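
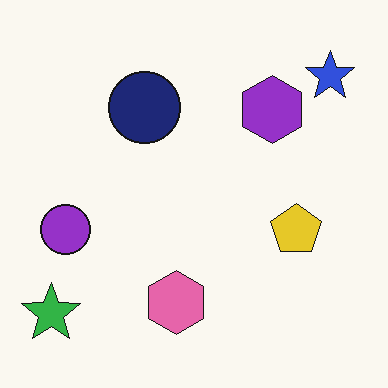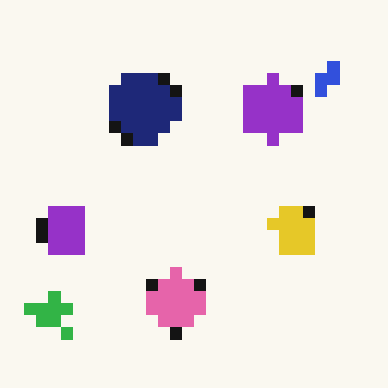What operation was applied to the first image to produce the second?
The image was coarsely pixelated.

Shapes are reduced to large square blocks; fine edges and outlines are lost — a downscale-then-upscale (mosaic) effect.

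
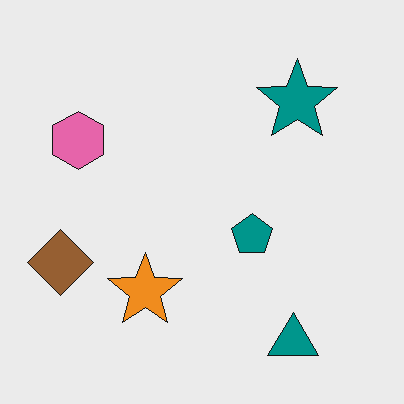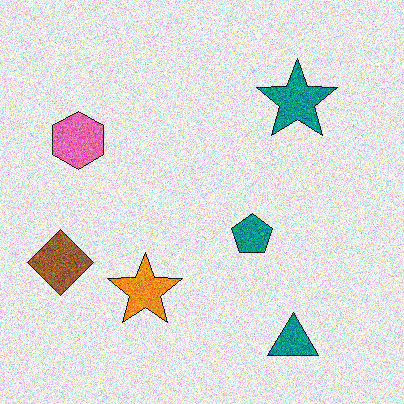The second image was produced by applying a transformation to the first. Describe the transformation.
This is the original image degraded with a thick layer of grain.

Random speckle covers the whole image, including the flat background.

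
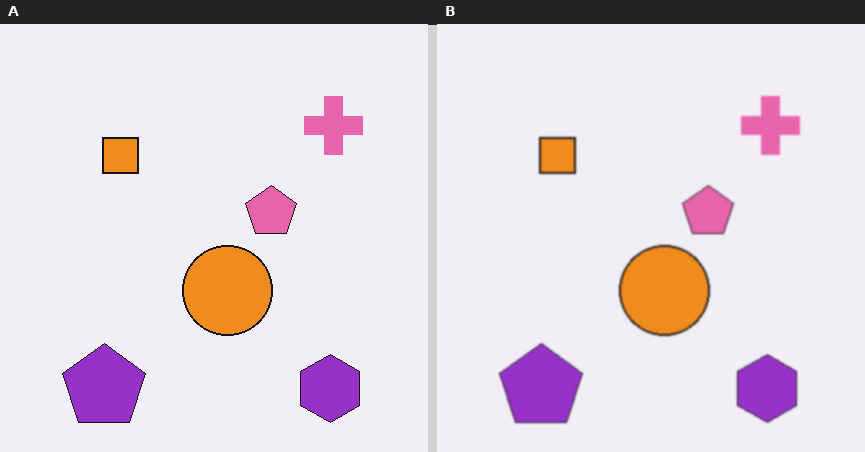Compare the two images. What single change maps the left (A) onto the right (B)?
This is the original image lightly blurred.

Shape edges and outlines are uniformly softened across the whole image.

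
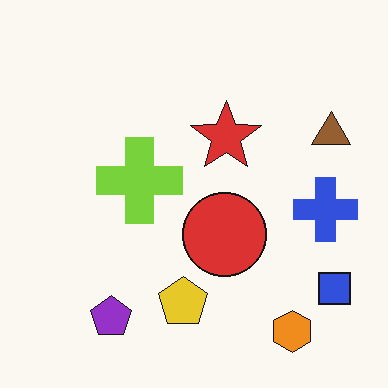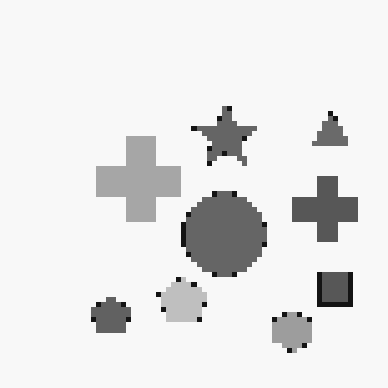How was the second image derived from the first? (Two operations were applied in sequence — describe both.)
The image was lightly pixelated (a mild mosaic effect), then converted to grayscale.

Shapes are reduced to large square blocks; fine edges and outlines are lost — a downscale-then-upscale (mosaic) effect. All color is removed — every shape is now a shade of grey.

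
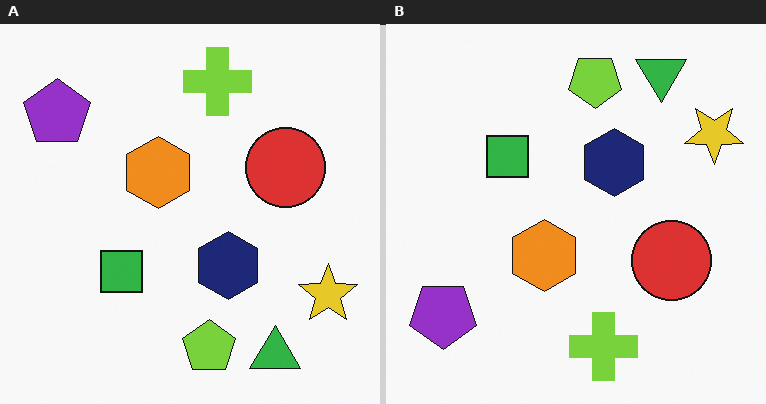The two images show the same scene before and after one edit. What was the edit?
It was flipped vertically (top ↔ bottom).

The green triangle is in the bottom-right of the left (A) image and the top-right of the right (B) — shapes on opposite sides of the horizontal midline have swapped in a mirror flip.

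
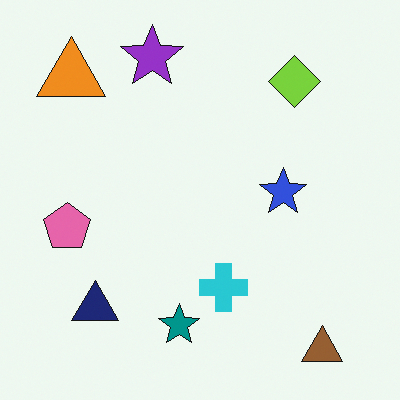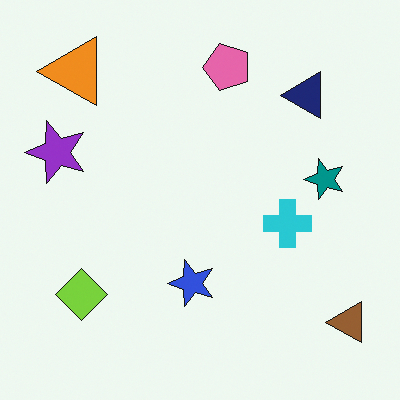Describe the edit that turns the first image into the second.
It was transposed (reflected across the top-left ↔ bottom-right diagonal).

Shapes have swapped their row and column positions — what was in the top-right is now in the bottom-left — a diagonal reflection.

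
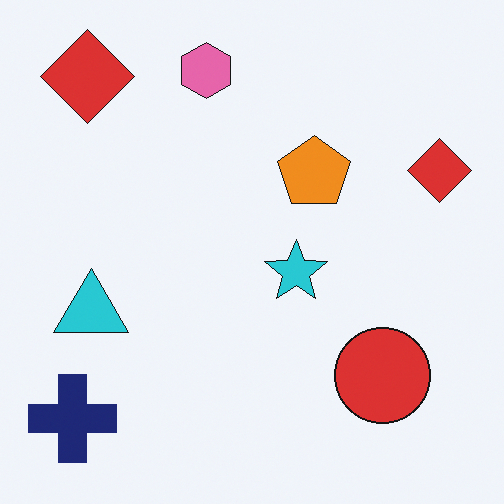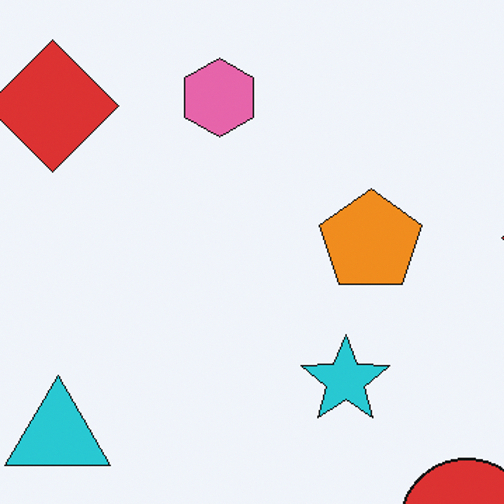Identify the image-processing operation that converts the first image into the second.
This is the original image cropped slightly and scaled back up.

The visible shapes are larger and the field of view is narrower; shapes near the original edges may be partly or wholly outside the frame — a crop-and-rescale.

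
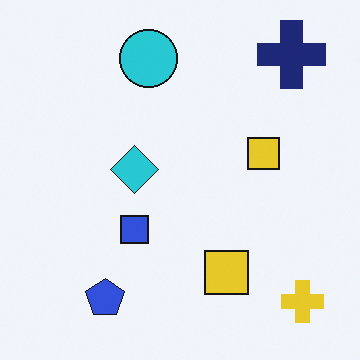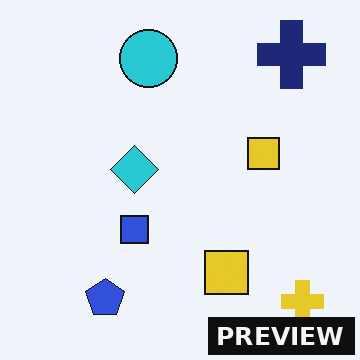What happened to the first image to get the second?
The second image is the first watermarked with the text "PREVIEW" in the lower-right corner.

A dark label reading "PREVIEW" appears in the lower-right corner.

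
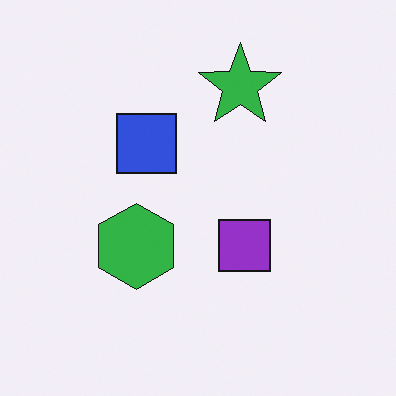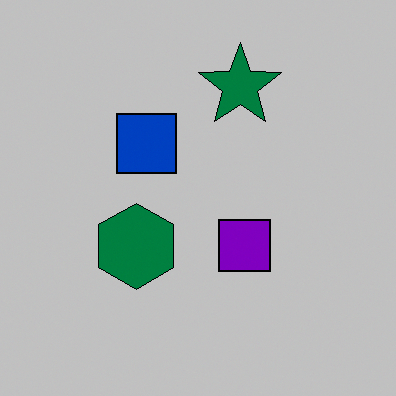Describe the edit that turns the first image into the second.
The second image is the first heavily posterized to just a handful of flat colors.

Each flat color has snapped to a coarser quantized level — most visibly, the near-white background has dropped to a flat grey.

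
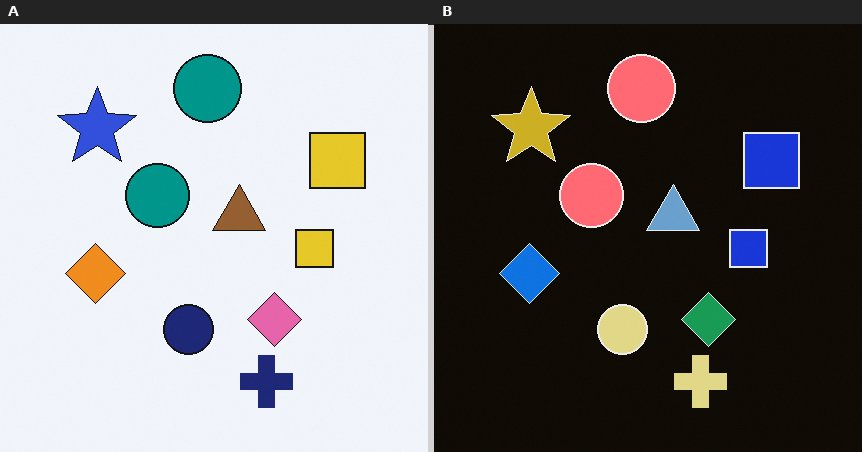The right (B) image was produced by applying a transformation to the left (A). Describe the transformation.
Color-inverted (negative).

The light background has become dark and every shape's color is its complement — a photographic negative.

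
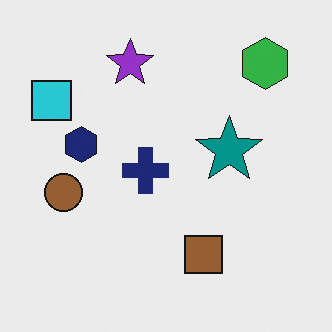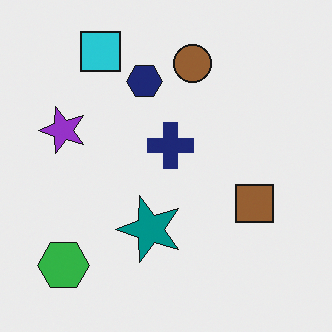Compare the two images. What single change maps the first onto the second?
Transposed (reflected across the top-left ↔ bottom-right diagonal).

Shapes have swapped their row and column positions — what was in the top-right is now in the bottom-left — a diagonal reflection.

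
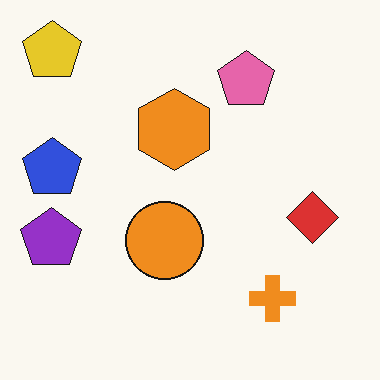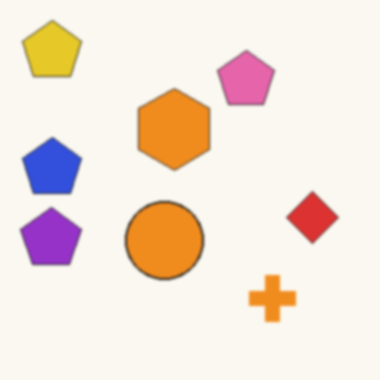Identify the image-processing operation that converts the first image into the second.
Lightly blurred.

Shape edges and outlines are uniformly softened across the whole image.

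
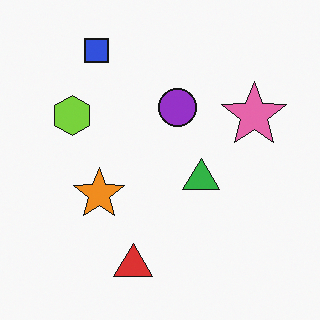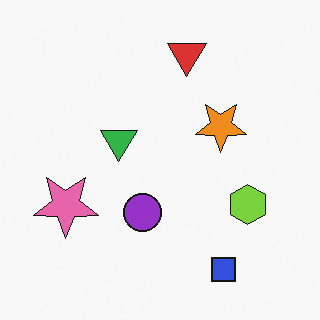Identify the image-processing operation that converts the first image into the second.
Rotated 180°.

The blue square sits in the top-left of the first image and the bottom-right of the second — consistent with a whole-image 180° rotation.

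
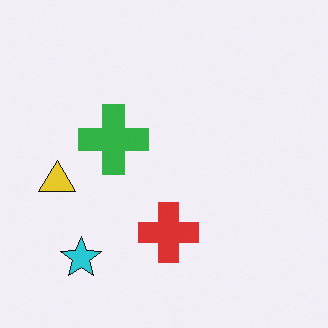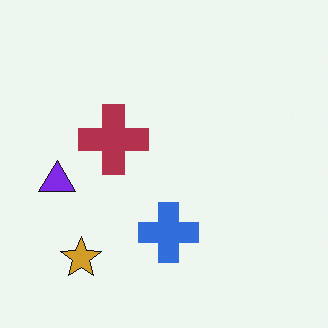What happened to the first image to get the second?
The second image is the first hue-shifted by a large amount.

Every shape's color has rotated by the same amount around the hue wheel — a uniform hue shift.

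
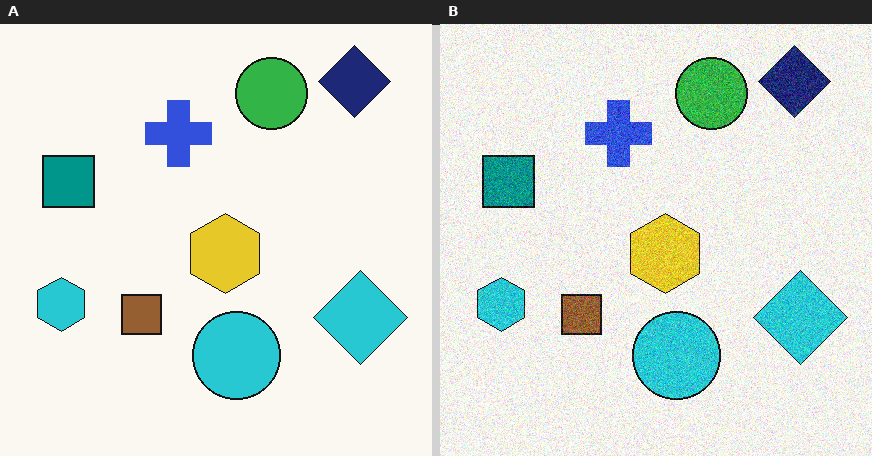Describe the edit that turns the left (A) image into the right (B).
The right (B) image is the left (A) degraded with visible gaussian noise.

Random speckle covers the whole image, including the flat background.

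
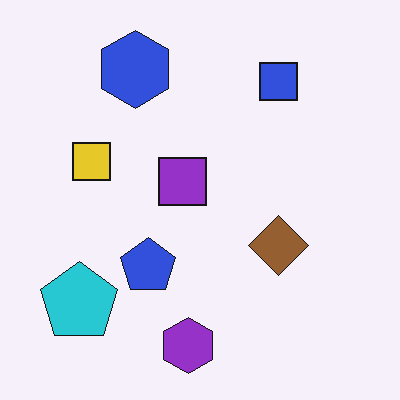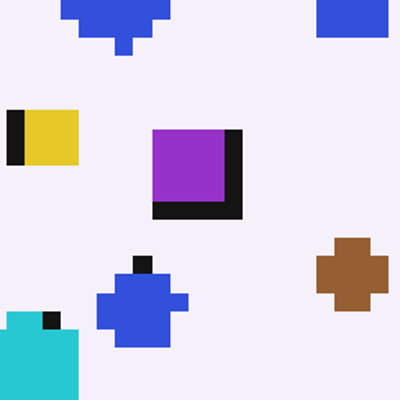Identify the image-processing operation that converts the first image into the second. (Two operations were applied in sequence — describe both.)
This is the original image coarsely pixelated, then cropped to a noticeably smaller region and rescaled.

Shapes are reduced to large square blocks; fine edges and outlines are lost — a downscale-then-upscale (mosaic) effect. The visible shapes are larger and the field of view is narrower; shapes near the original edges may be partly or wholly outside the frame — a crop-and-rescale.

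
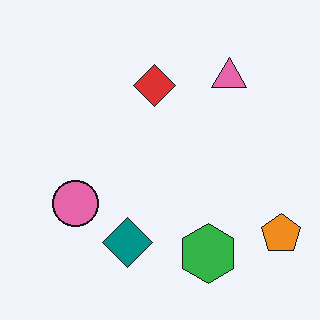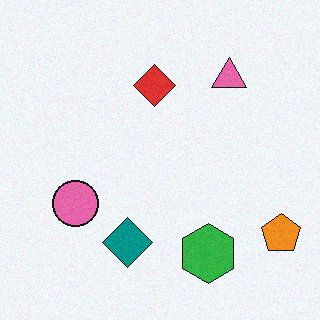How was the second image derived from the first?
It was degraded with a light layer of grain.

Random speckle covers the whole image, including the flat background.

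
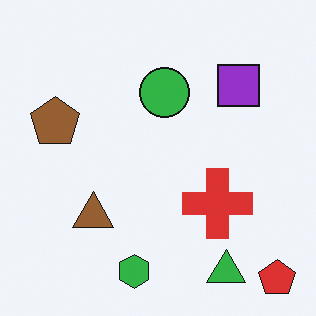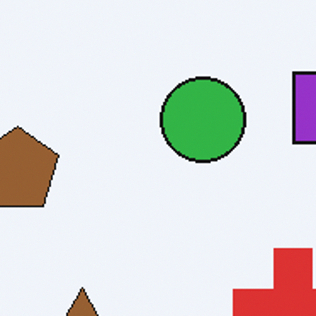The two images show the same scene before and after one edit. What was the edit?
This is the original image cropped tightly and scaled back up.

The visible shapes are larger and the field of view is narrower; shapes near the original edges may be partly or wholly outside the frame — a crop-and-rescale.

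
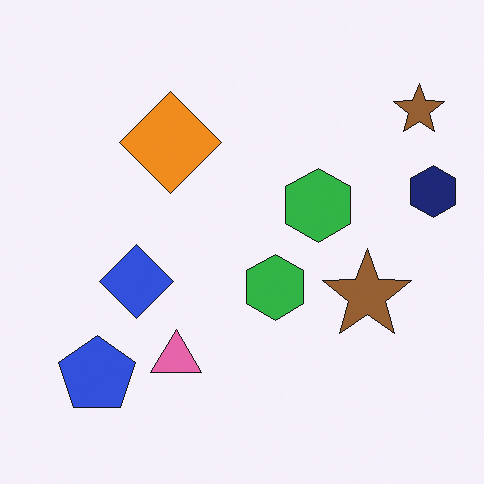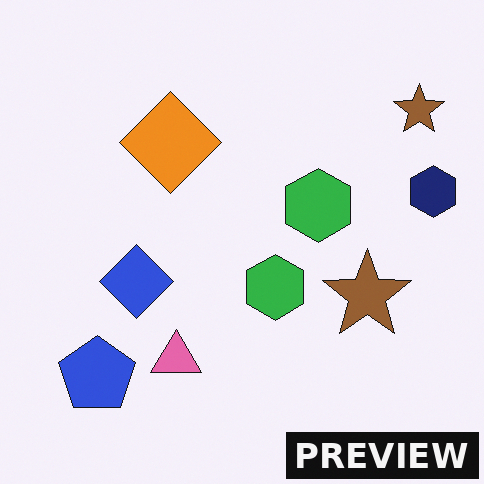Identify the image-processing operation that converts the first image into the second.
This is the original image watermarked with the text "PREVIEW" in the lower-right corner.

A dark label reading "PREVIEW" appears in the lower-right corner.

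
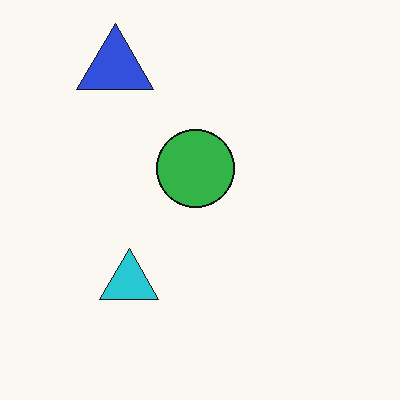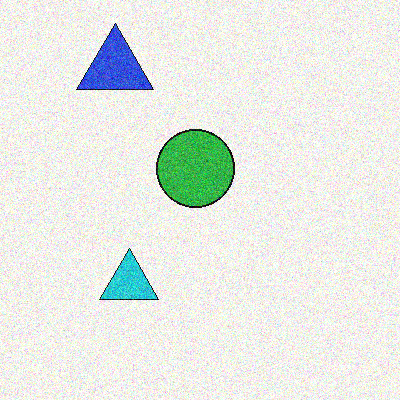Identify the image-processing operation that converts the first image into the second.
The image was degraded with moderate additive noise.

Random speckle covers the whole image, including the flat background.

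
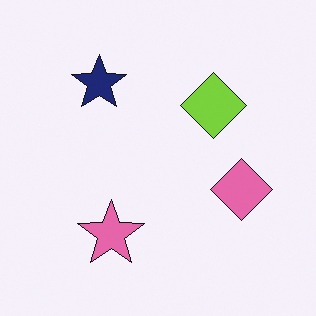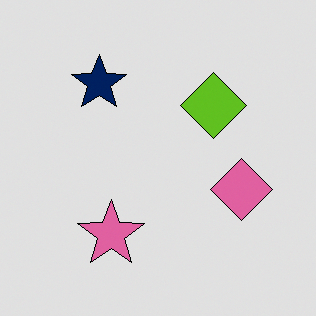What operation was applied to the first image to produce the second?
The second image is the first moderately posterized.

Each flat color has snapped to a coarser quantized level — most visibly, the near-white background has dropped to a flat grey.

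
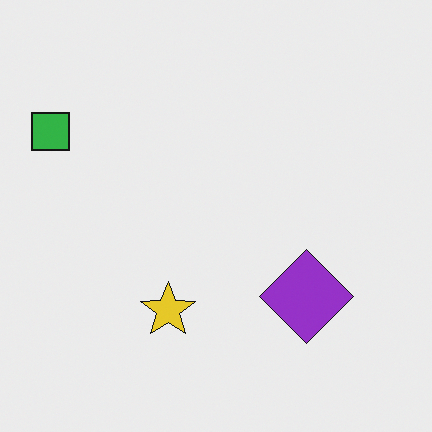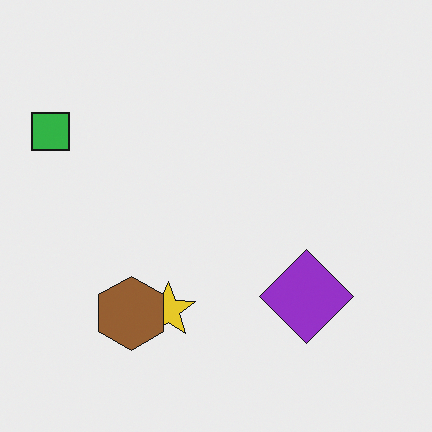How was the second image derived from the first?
Overlaid with an additional brown hexagon.

A brown hexagon appears in the second image that is absent from the first.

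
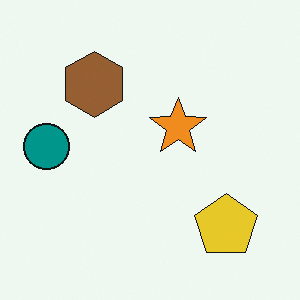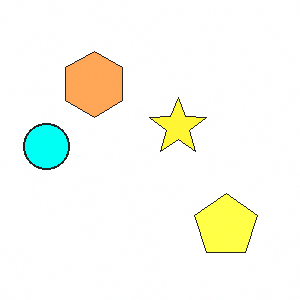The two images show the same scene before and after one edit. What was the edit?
The transformation is: substantially brightened.

Every pixel — background and shapes alike — is uniformly brightened.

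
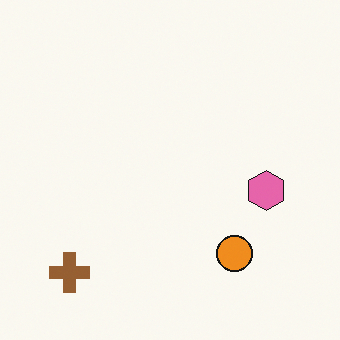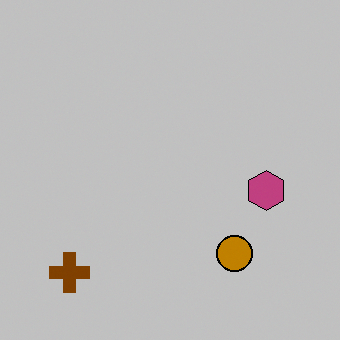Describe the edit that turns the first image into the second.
The transformation is: heavily posterized to just a handful of flat colors.

Each flat color has snapped to a coarser quantized level — most visibly, the near-white background has dropped to a flat grey.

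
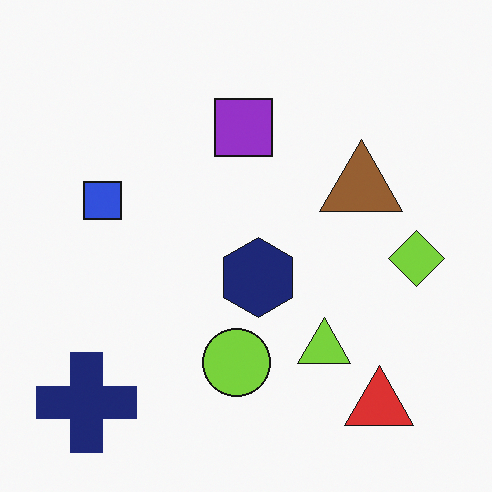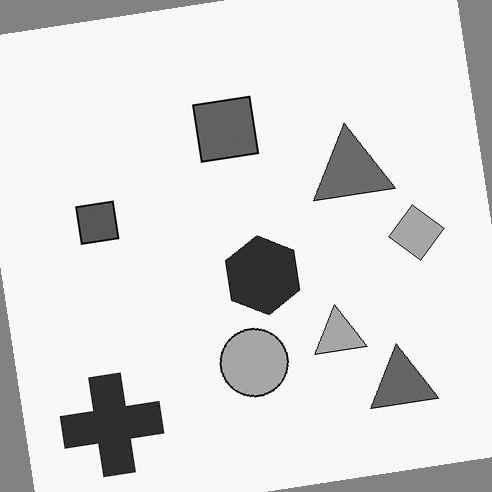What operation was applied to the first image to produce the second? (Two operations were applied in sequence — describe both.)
Rotated counter-clockwise by a slight angle, then converted to grayscale.

Every shape is tilted by the same angle and the image corners show triangular fill wedges — a whole-image rotation by a non-right angle. All color is removed — every shape is now a shade of grey.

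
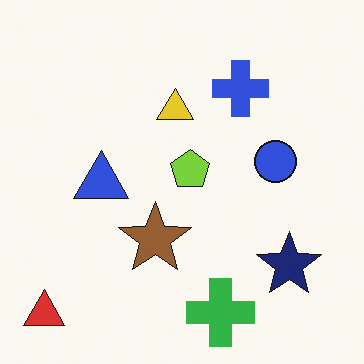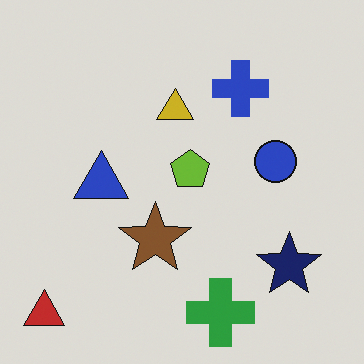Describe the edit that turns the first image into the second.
This is the original image darkened a little.

Every pixel — background and shapes alike — is uniformly darkened.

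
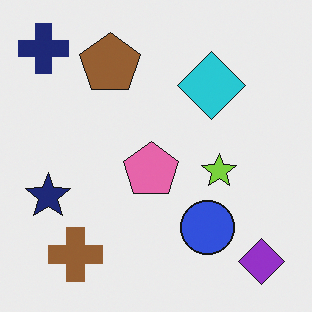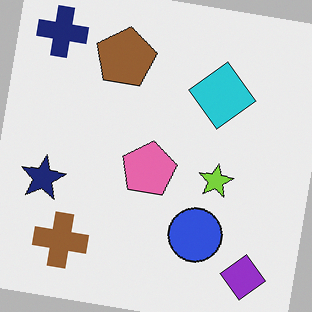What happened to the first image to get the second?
The image was rotated clockwise by a few degrees.

Every shape is tilted by the same angle and the image corners show triangular fill wedges — a whole-image rotation by a non-right angle.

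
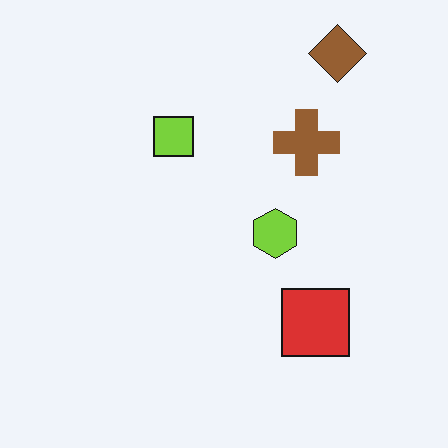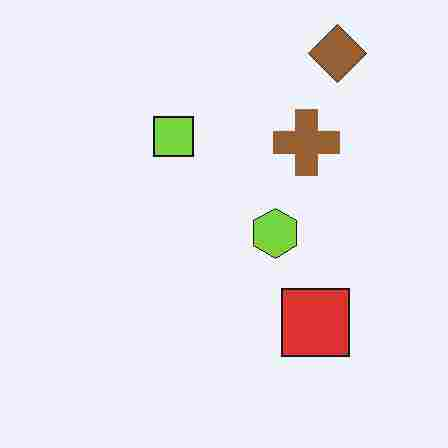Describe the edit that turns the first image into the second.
It was degraded with heavy JPEG compression.

Blocky 8×8 compression artifacts appear around shape edges and the flat background shows ringing — characteristic JPEG degradation.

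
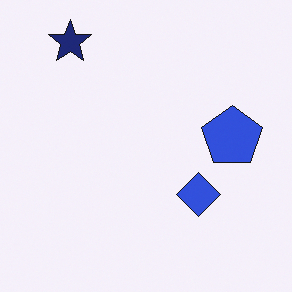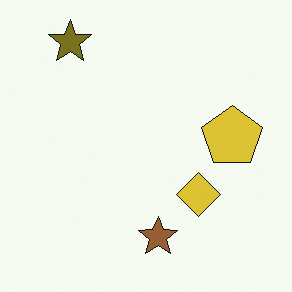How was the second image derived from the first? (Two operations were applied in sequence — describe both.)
It was hue-shifted through roughly half the color wheel, then overlaid with an additional brown star.

Every shape's color has rotated by the same amount around the hue wheel — a uniform hue shift. A brown star appears in the second image that is absent from the first.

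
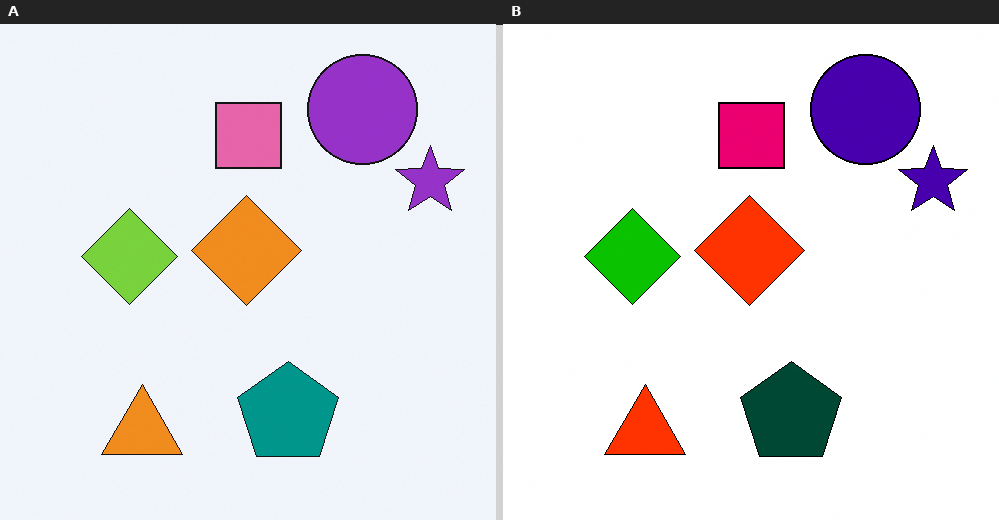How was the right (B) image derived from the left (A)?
It was given much higher contrast.

Tones are pushed away from mid-grey across the whole image — a global contrast change.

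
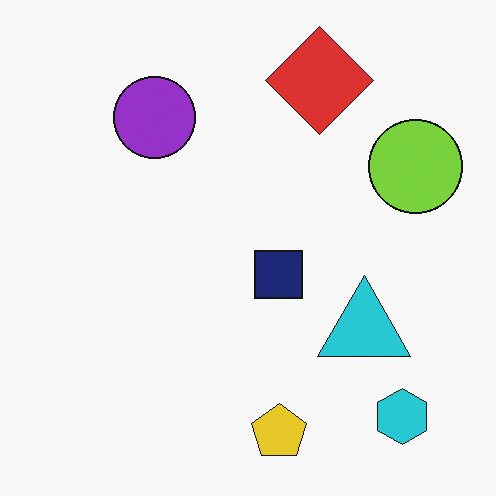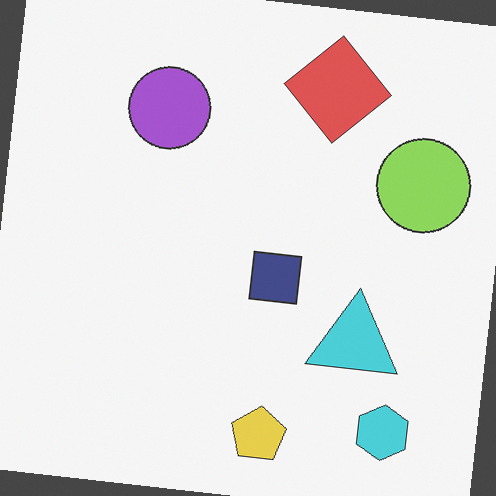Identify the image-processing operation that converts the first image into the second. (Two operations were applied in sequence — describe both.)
Given slightly reduced contrast, then rotated clockwise by a small amount.

Tones are pushed toward mid-grey across the whole image — a global contrast change. Every shape is tilted by the same angle and the image corners show triangular fill wedges — a whole-image rotation by a non-right angle.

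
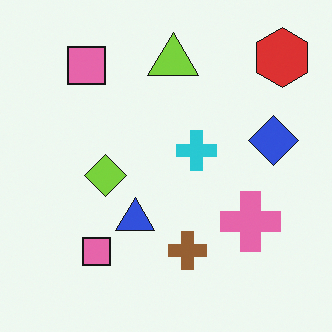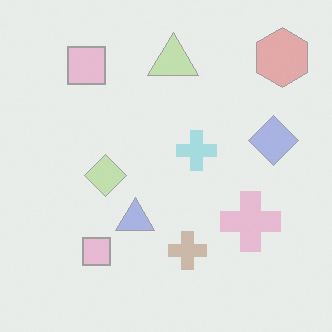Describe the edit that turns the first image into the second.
The transformation is: washed out (contrast reduced).

Tones are pushed toward mid-grey across the whole image — a global contrast change.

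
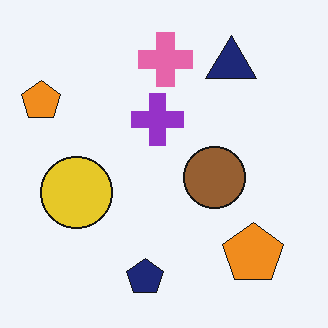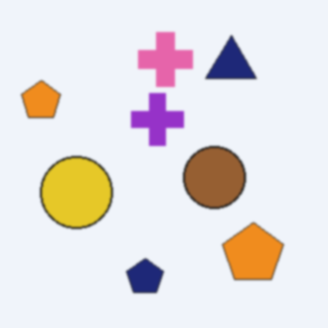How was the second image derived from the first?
The transformation is: slightly softened.

Shape edges and outlines are uniformly softened across the whole image.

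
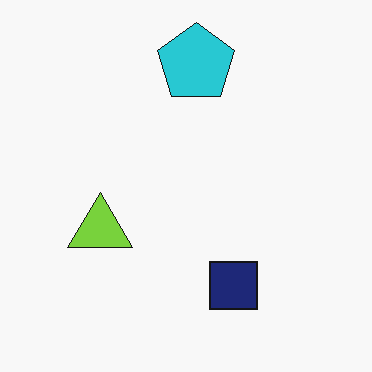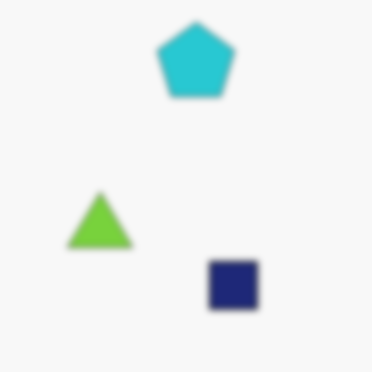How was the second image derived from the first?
The image was noticeably gaussian-blurred.

Shape edges and outlines are uniformly softened across the whole image.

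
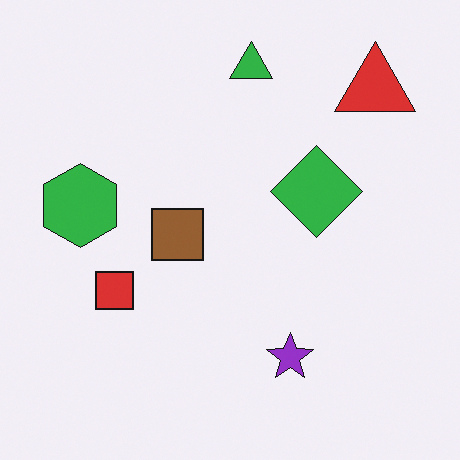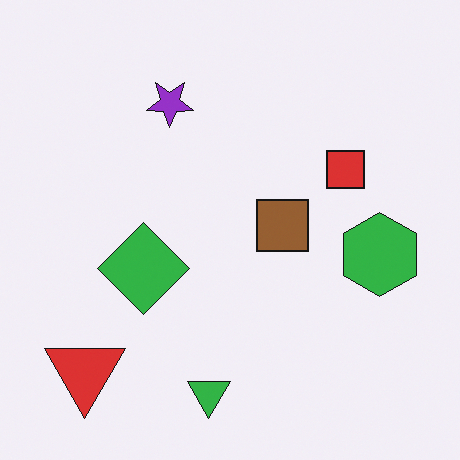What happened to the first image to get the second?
The second image is the first rotated 180°.

The red triangle sits in the top-right of the first image and the bottom-left of the second — consistent with a whole-image 180° rotation.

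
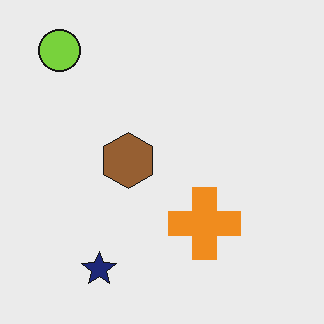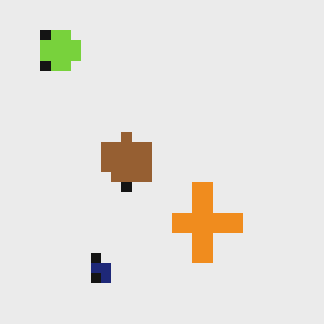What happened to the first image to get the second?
The image was heavily pixelated into large blocks.

Shapes are reduced to large square blocks; fine edges and outlines are lost — a downscale-then-upscale (mosaic) effect.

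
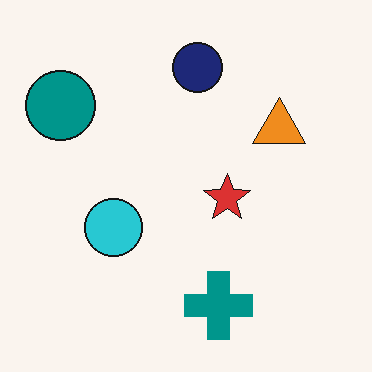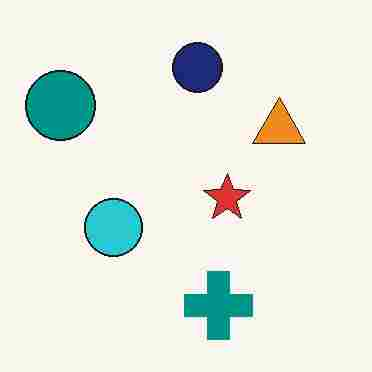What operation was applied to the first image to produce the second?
The transformation is: heavily JPEG-compressed with obvious blocking artifacts.

Blocky 8×8 compression artifacts appear around shape edges and the flat background shows ringing — characteristic JPEG degradation.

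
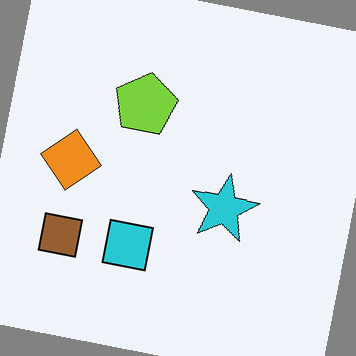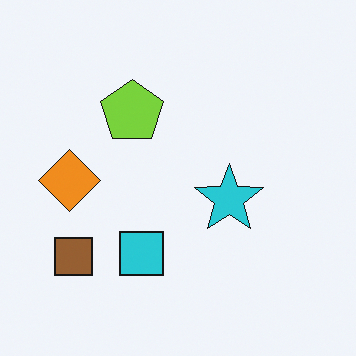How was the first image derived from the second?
The first image is the second rotated clockwise by a small amount.

Every shape is tilted by the same angle and the image corners show triangular fill wedges — a whole-image rotation by a non-right angle.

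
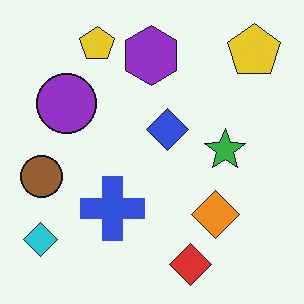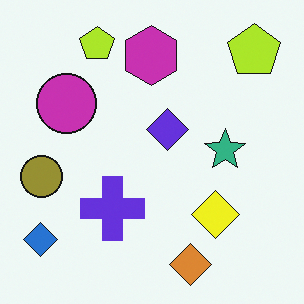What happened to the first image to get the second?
The transformation is: hue-shifted by a small amount.

Every shape's color has rotated by the same amount around the hue wheel — a uniform hue shift.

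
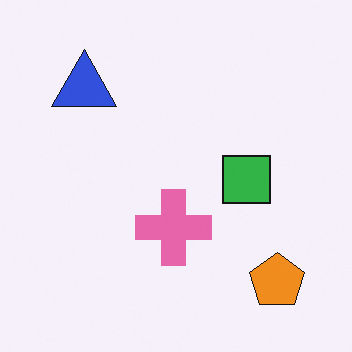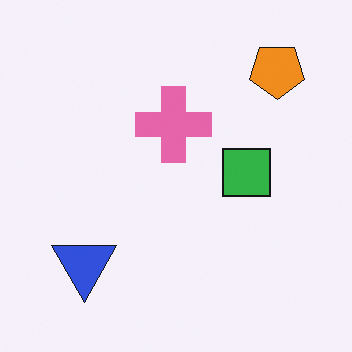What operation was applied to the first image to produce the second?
Flipped vertically (top ↔ bottom).

The orange pentagon is in the bottom-right of the first image and the top-right of the second — shapes on opposite sides of the horizontal midline have swapped in a mirror flip.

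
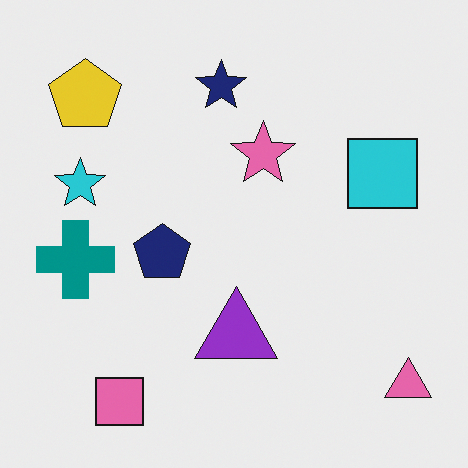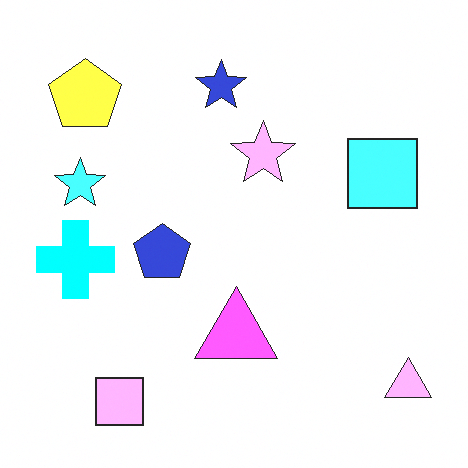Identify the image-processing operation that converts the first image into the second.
Noticeably brightened.

Every pixel — background and shapes alike — is uniformly brightened.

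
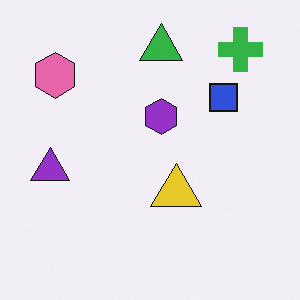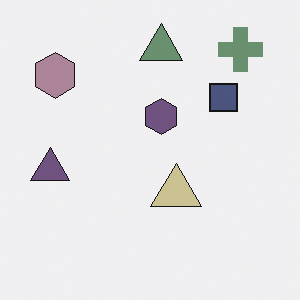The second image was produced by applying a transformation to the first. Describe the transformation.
It was heavily desaturated.

All colors are more muted and greyish — a global saturation change.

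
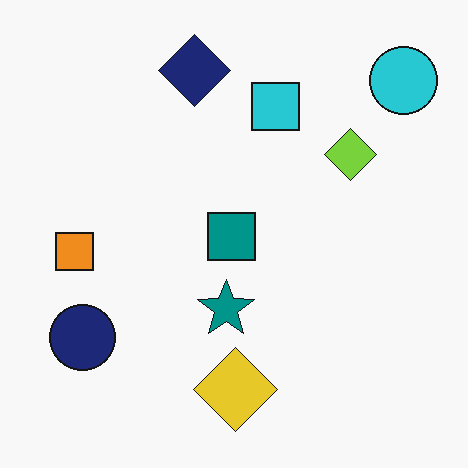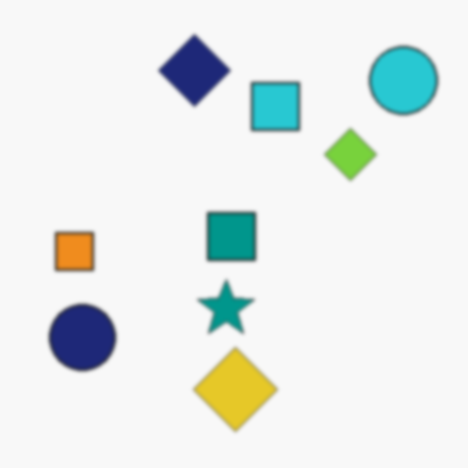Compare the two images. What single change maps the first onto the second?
This is the original image given a subtle gaussian blur.

Shape edges and outlines are uniformly softened across the whole image.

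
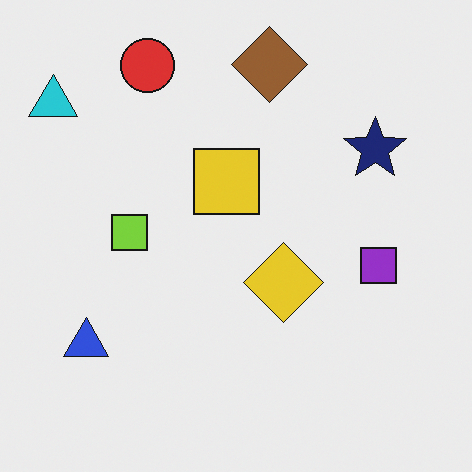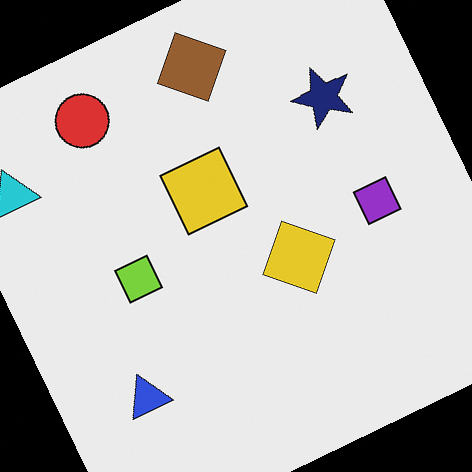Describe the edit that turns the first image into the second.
It was rotated counter-clockwise by a clearly visible amount.

Every shape is tilted by the same angle and the image corners show triangular fill wedges — a whole-image rotation by a non-right angle.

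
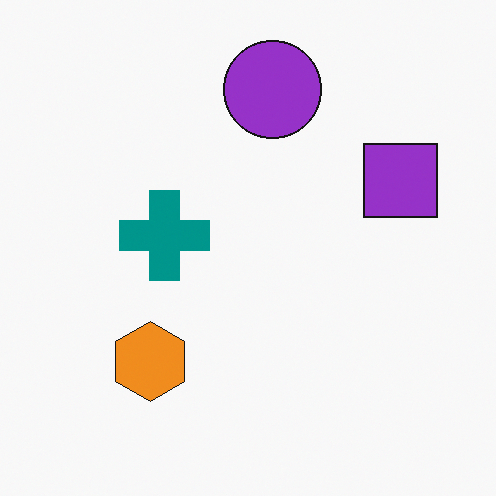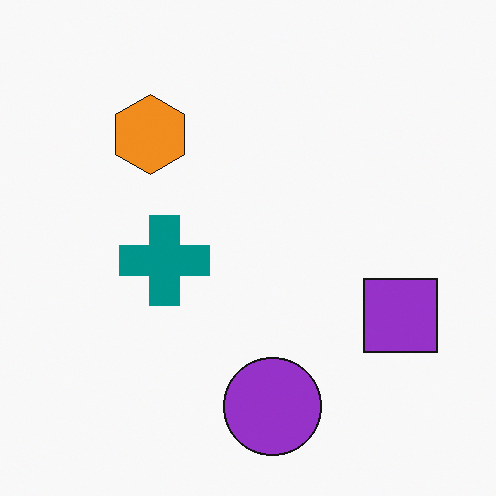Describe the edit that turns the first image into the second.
It was flipped vertically (top ↔ bottom).

The purple circle is in the top of the first image and the bottom of the second — shapes on opposite sides of the horizontal midline have swapped in a mirror flip.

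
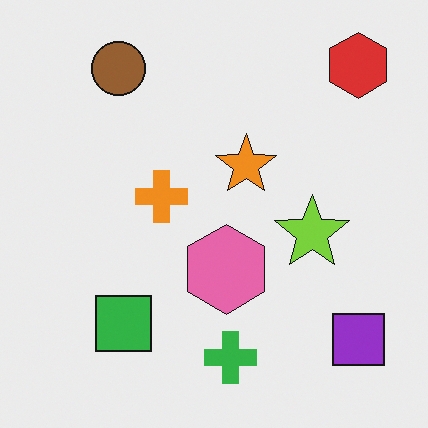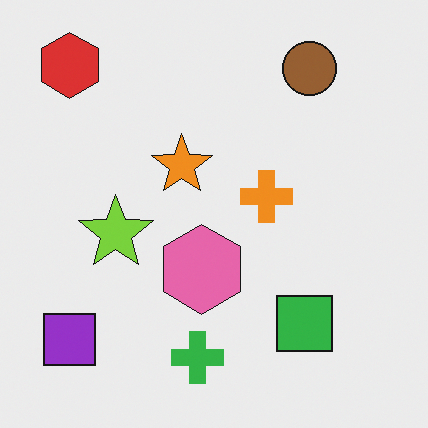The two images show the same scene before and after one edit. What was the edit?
It was flipped horizontally (left ↔ right).

The red hexagon is in the top-right of the first image and the top-left of the second — shapes on opposite sides of the vertical midline have swapped in a mirror flip.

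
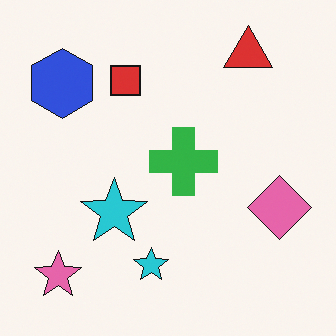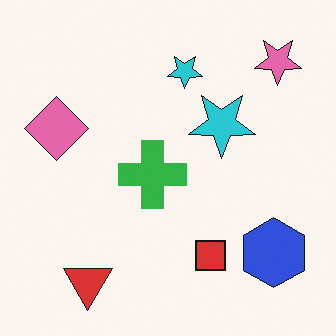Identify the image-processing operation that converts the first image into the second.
It was rotated 180°.

The pink star sits in the bottom-left of the first image and the top-right of the second — consistent with a whole-image 180° rotation.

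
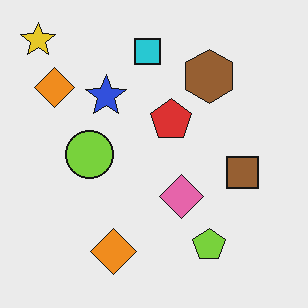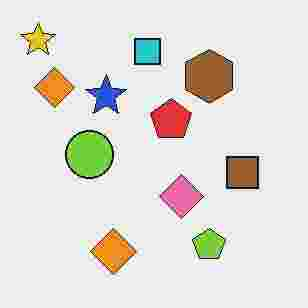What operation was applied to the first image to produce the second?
This is the original image heavily JPEG-compressed with obvious blocking artifacts.

Blocky 8×8 compression artifacts appear around shape edges and the flat background shows ringing — characteristic JPEG degradation.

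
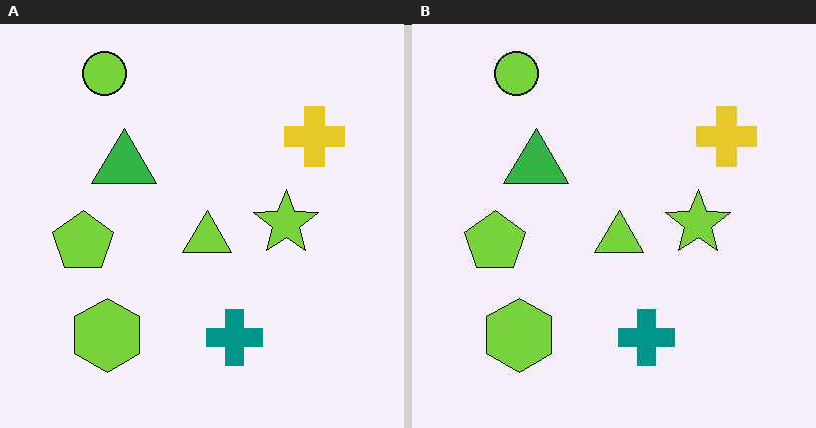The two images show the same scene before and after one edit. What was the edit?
This is the original image JPEG-compressed with visible artifacts.

Blocky 8×8 compression artifacts appear around shape edges and the flat background shows ringing — characteristic JPEG degradation.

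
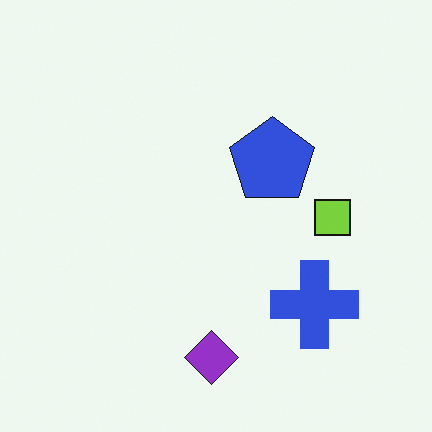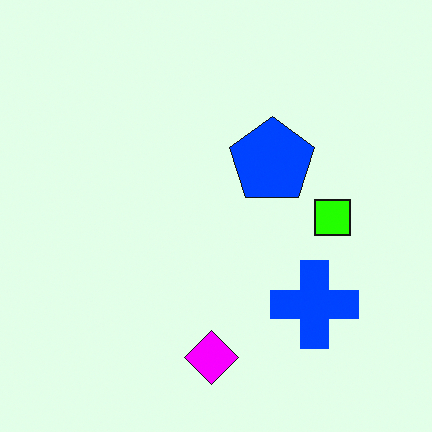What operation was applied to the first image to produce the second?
The transformation is: made much more vivid (saturation change).

All colors are more vivid — a global saturation change.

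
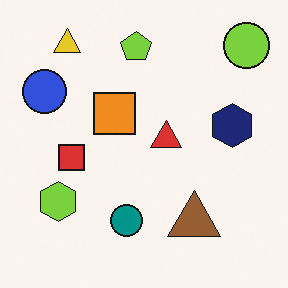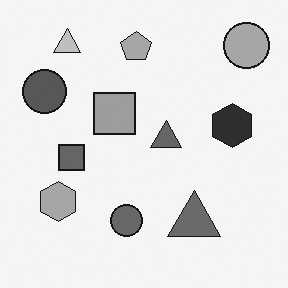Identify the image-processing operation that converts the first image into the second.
It was converted to grayscale.

All color is removed — every shape is now a shade of grey.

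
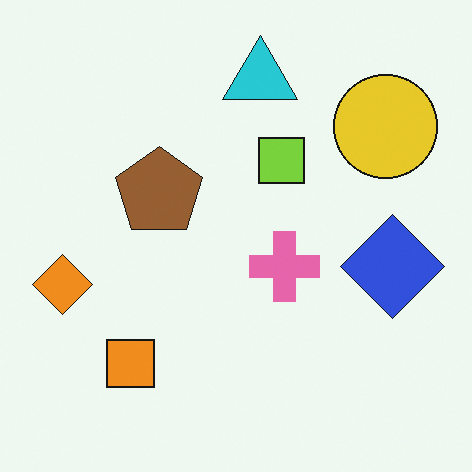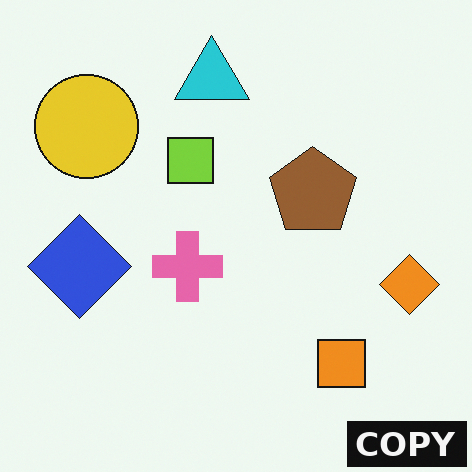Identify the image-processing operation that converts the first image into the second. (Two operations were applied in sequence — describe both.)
It was flipped horizontally (left ↔ right), then watermarked with the text "COPY" in the lower-right corner.

The orange diamond is in the left of the first image and the right of the second — shapes on opposite sides of the vertical midline have swapped in a mirror flip. A dark label reading "COPY" appears in the lower-right corner.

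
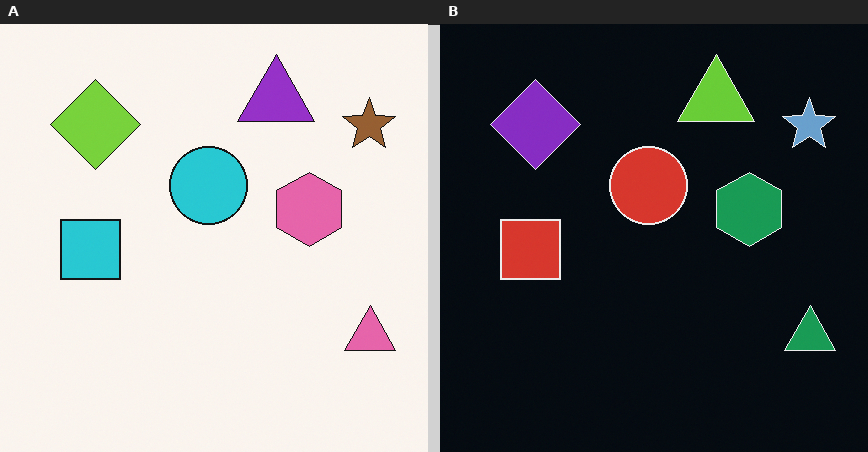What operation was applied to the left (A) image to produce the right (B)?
The image was color-inverted (negative).

The light background has become dark and every shape's color is its complement — a photographic negative.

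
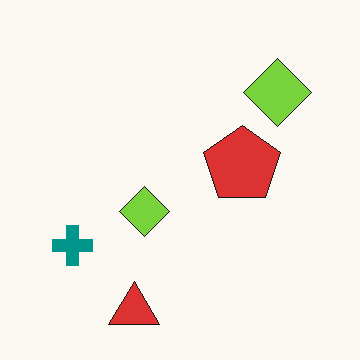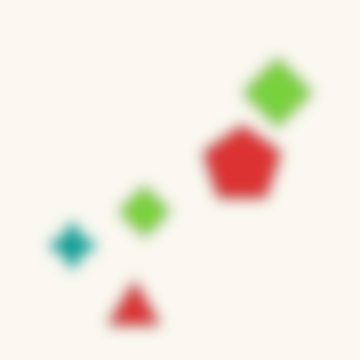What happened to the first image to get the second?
The transformation is: strongly gaussian-blurred.

Shape edges and outlines are uniformly softened across the whole image.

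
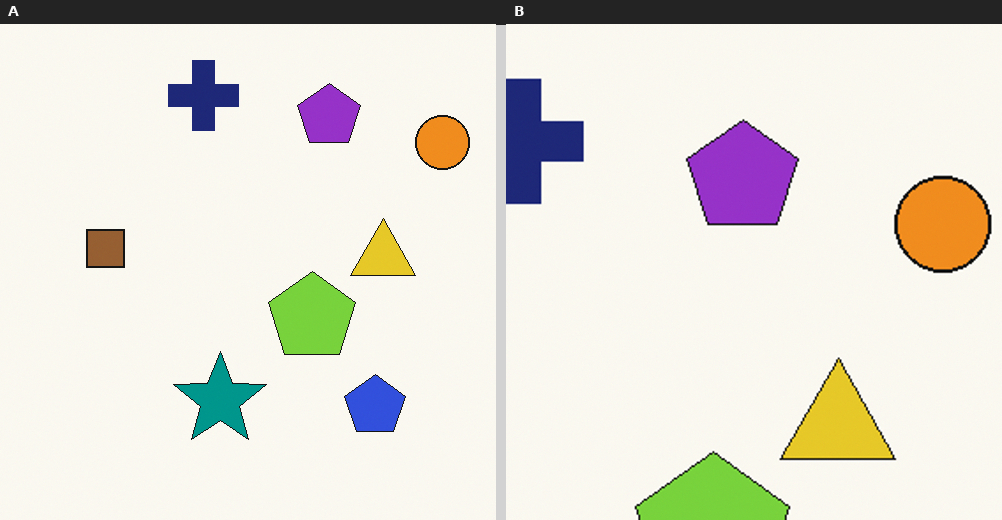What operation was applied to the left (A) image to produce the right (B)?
Cropped tightly and scaled back up.

The visible shapes are larger and the field of view is narrower; shapes near the original edges may be partly or wholly outside the frame — a crop-and-rescale.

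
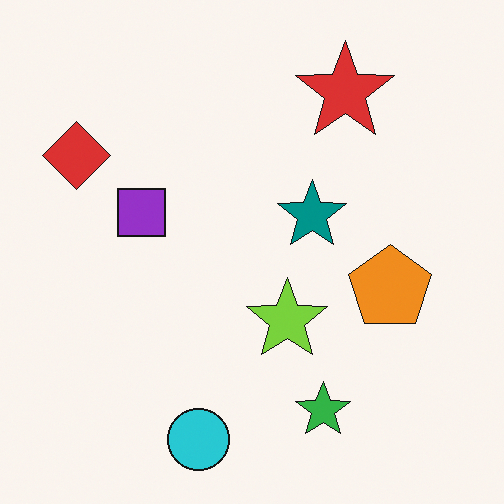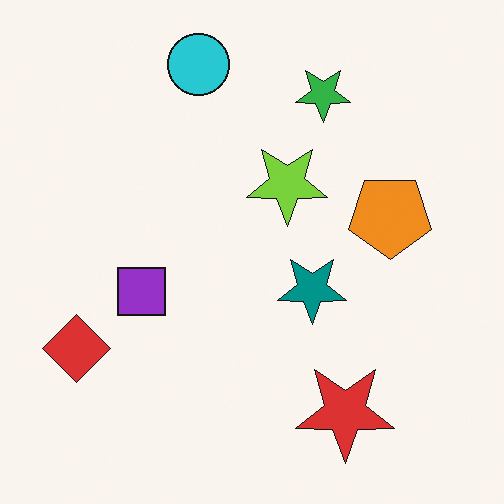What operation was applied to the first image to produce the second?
The image was flipped vertically (top ↔ bottom).

The cyan circle is in the bottom of the first image and the top of the second — shapes on opposite sides of the horizontal midline have swapped in a mirror flip.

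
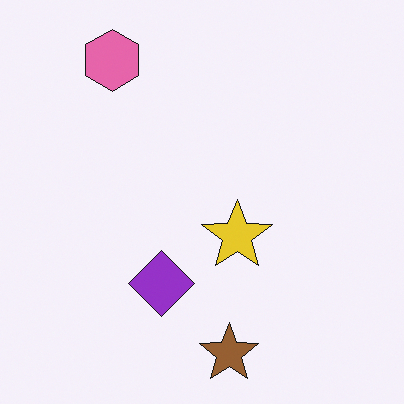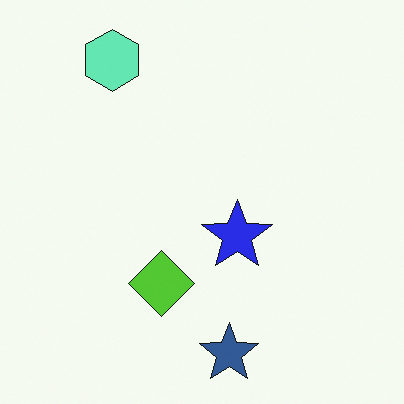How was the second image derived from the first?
The second image is the first hue-shifted through roughly half the color wheel.

Every shape's color has rotated by the same amount around the hue wheel — a uniform hue shift.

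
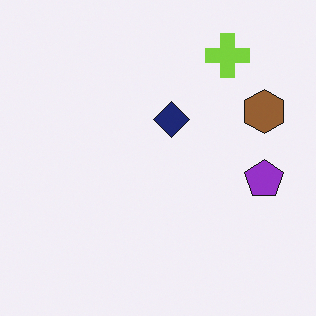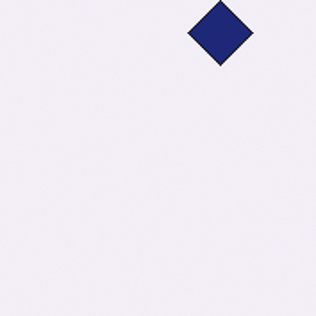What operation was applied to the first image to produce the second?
The transformation is: cropped tightly and scaled back up.

The visible shapes are larger and the field of view is narrower; shapes near the original edges may be partly or wholly outside the frame — a crop-and-rescale.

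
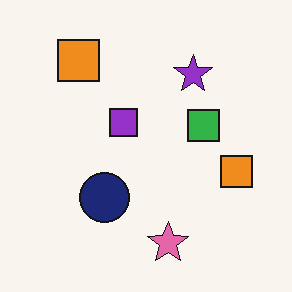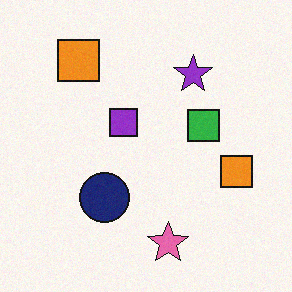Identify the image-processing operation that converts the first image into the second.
Degraded with a light layer of grain.

Random speckle covers the whole image, including the flat background.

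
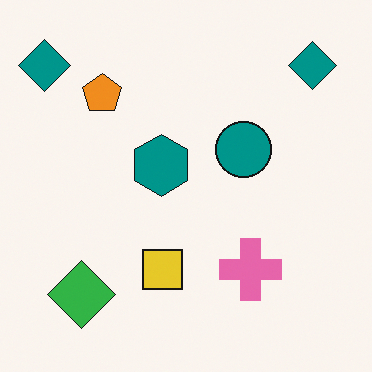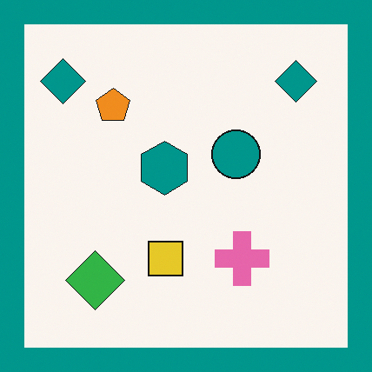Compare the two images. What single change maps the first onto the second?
The transformation is: framed with a teal border.

A solid teal frame runs around the edge of the second image, with the content slightly shrunk inside it.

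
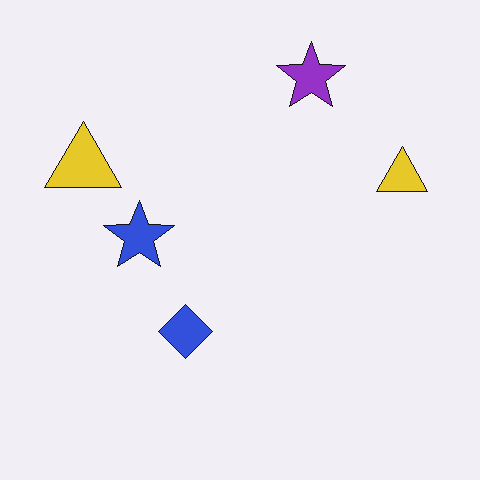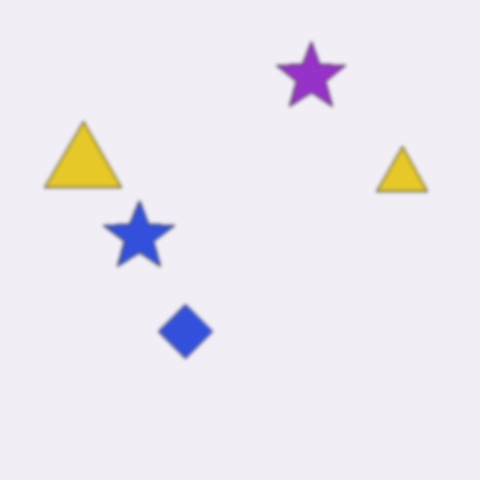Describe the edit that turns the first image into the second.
Slightly softened.

Shape edges and outlines are uniformly softened across the whole image.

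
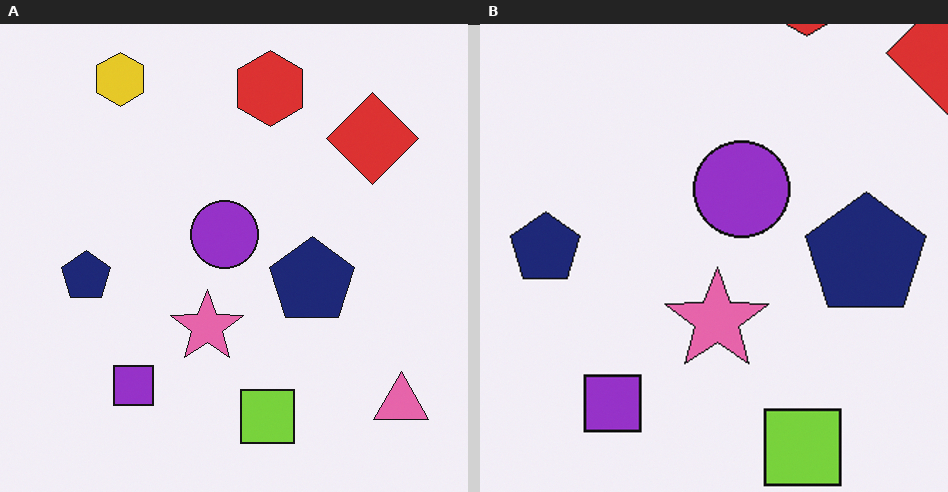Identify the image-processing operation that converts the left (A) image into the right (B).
The right (B) image is the left (A) cropped to a modestly smaller region and rescaled.

The visible shapes are larger and the field of view is narrower; shapes near the original edges may be partly or wholly outside the frame — a crop-and-rescale.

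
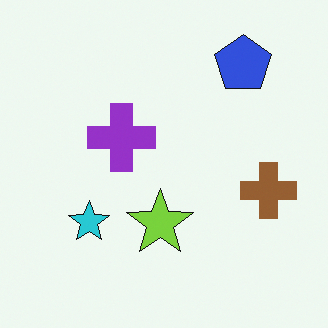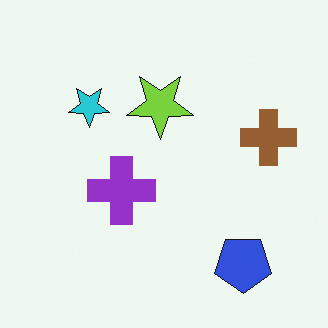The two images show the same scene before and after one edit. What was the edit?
The image was flipped vertically (top ↔ bottom).

The blue pentagon is in the top-right of the first image and the bottom-right of the second — shapes on opposite sides of the horizontal midline have swapped in a mirror flip.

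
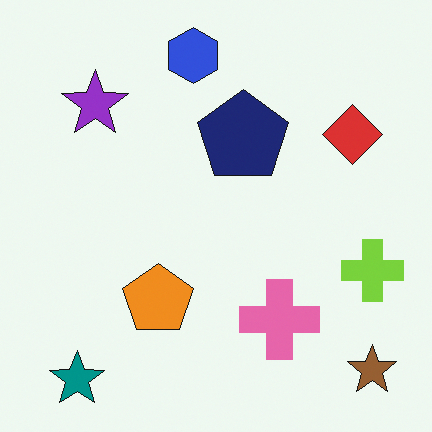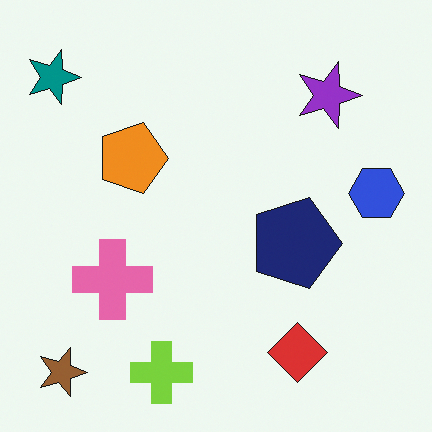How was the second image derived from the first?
The image was rotated 90° clockwise.

The brown star sits in the bottom-right of the first image and the bottom-left of the second — consistent with a whole-image 90° clockwise rotation.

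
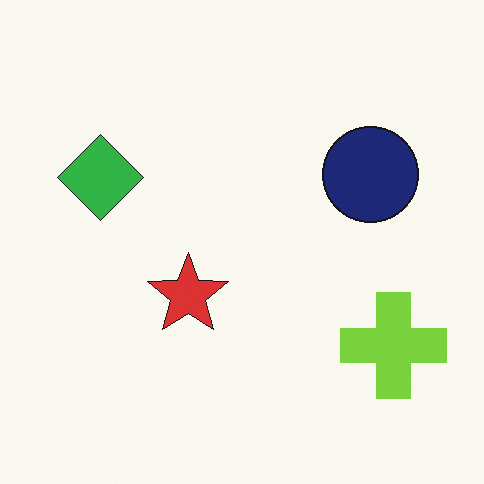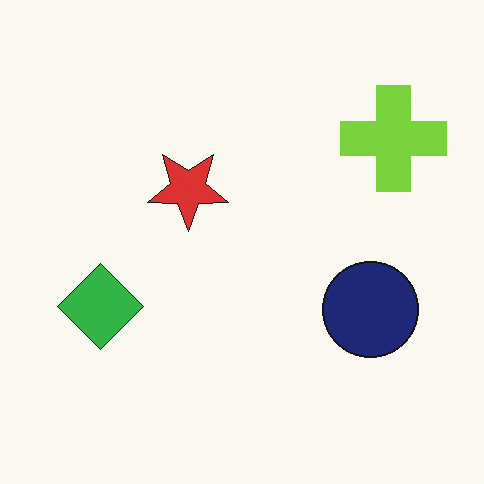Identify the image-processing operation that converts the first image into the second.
It was flipped vertically (top ↔ bottom).

The lime cross is in the bottom-right of the first image and the top-right of the second — shapes on opposite sides of the horizontal midline have swapped in a mirror flip.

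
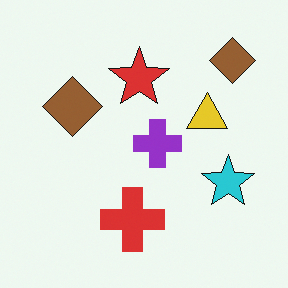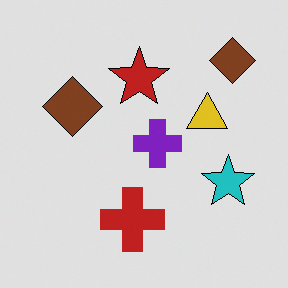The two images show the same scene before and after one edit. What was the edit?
Moderately posterized.

Each flat color has snapped to a coarser quantized level — most visibly, the near-white background has dropped to a flat grey.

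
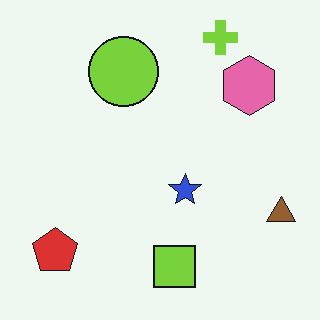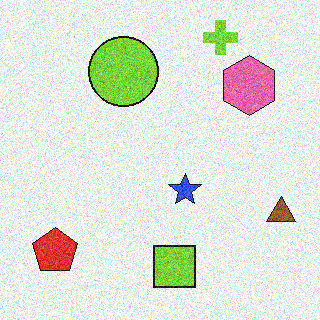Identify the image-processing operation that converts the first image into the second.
This is the original image degraded with a thick layer of grain.

Random speckle covers the whole image, including the flat background.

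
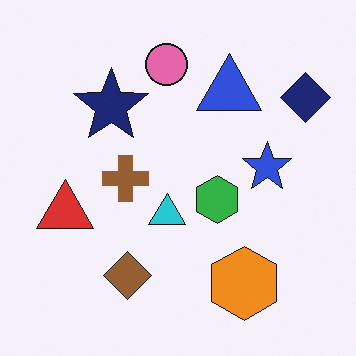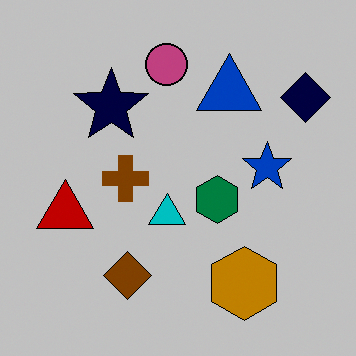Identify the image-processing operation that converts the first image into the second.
Heavily posterized to just a handful of flat colors.

Each flat color has snapped to a coarser quantized level — most visibly, the near-white background has dropped to a flat grey.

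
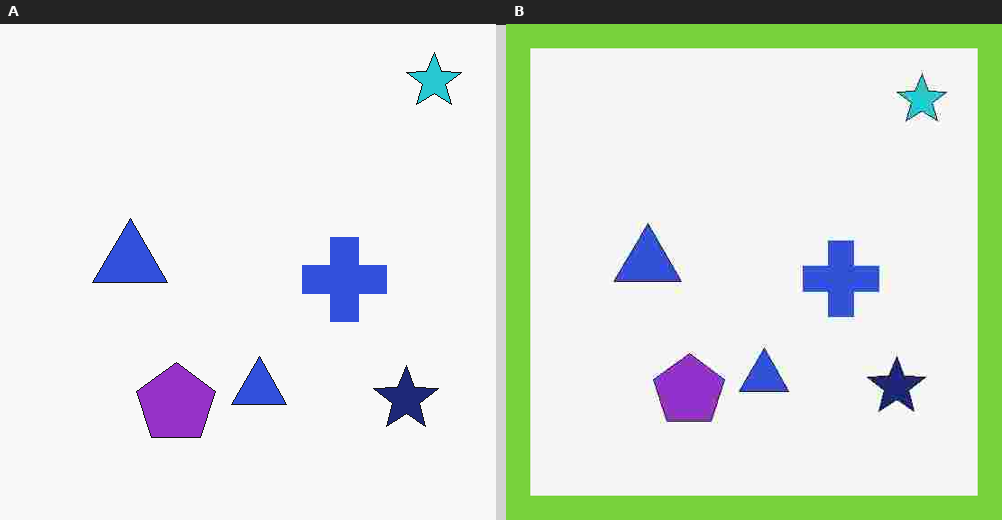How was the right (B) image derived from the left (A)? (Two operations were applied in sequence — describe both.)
It was heavily JPEG-compressed with obvious blocking artifacts, then framed with a lime border.

Blocky 8×8 compression artifacts appear around shape edges and the flat background shows ringing — characteristic JPEG degradation. A solid lime frame runs around the edge of the right (B) image, with the content slightly shrunk inside it.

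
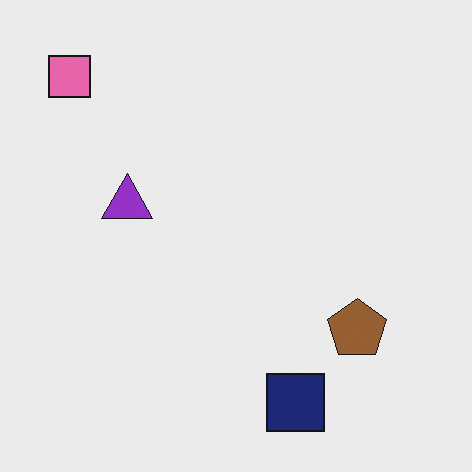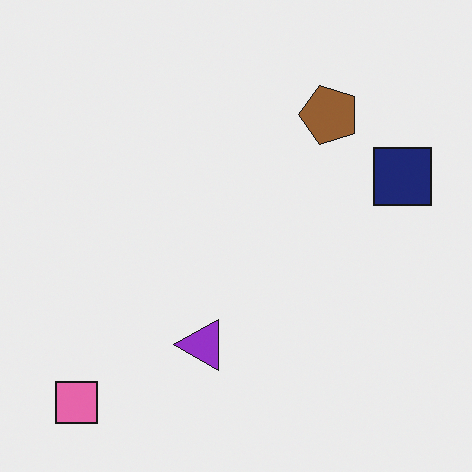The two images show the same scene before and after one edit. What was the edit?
This is the original image rotated 90° counter-clockwise.

The pink square sits in the top-left of the first image and the bottom-left of the second — consistent with a whole-image 90° counter-clockwise rotation.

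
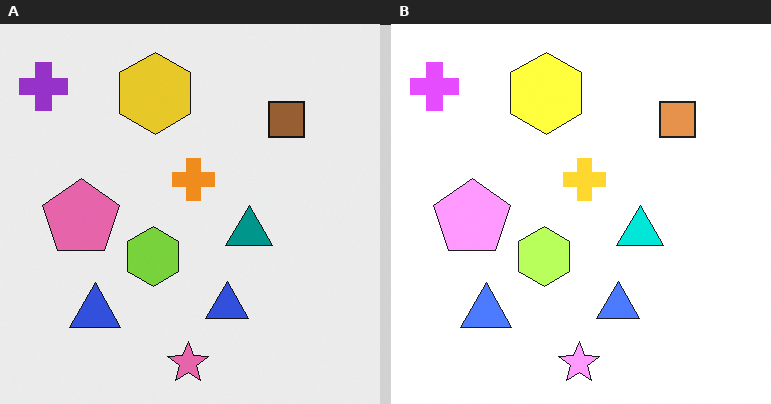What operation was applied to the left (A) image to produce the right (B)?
The transformation is: substantially brightened.

Every pixel — background and shapes alike — is uniformly brightened.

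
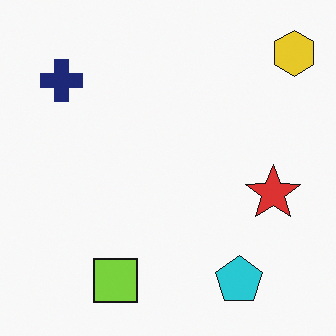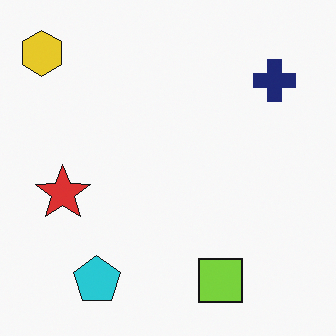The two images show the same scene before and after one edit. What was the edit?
The second image is the first flipped horizontally (left ↔ right).

The yellow hexagon is in the top-right of the first image and the top-left of the second — shapes on opposite sides of the vertical midline have swapped in a mirror flip.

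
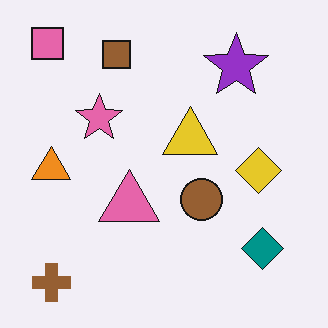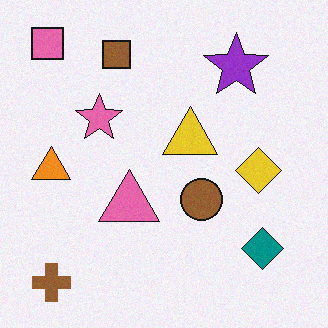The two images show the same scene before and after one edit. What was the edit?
This is the original image degraded with subtle gaussian noise.

Random speckle covers the whole image, including the flat background.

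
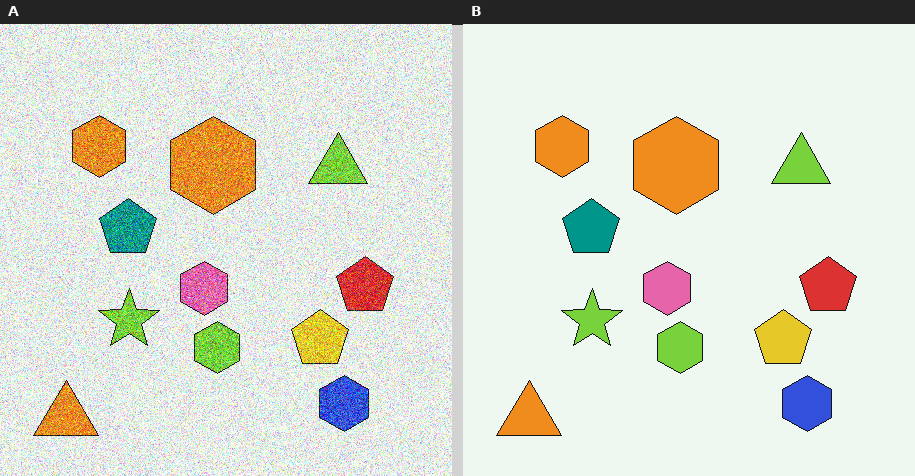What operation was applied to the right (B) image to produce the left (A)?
The transformation is: degraded with a thick layer of grain.

Random speckle covers the whole image, including the flat background.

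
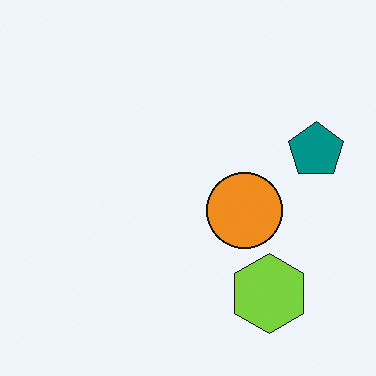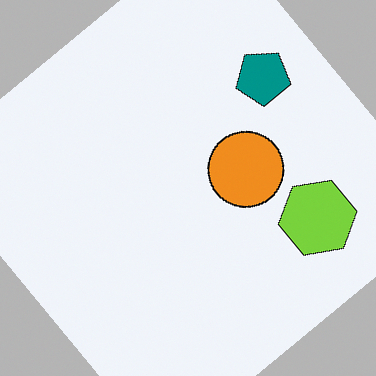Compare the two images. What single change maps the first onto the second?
It was rotated counter-clockwise by a large amount — several tens of degrees.

Every shape is tilted by the same angle and the image corners show triangular fill wedges — a whole-image rotation by a non-right angle.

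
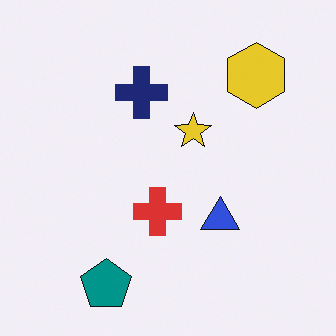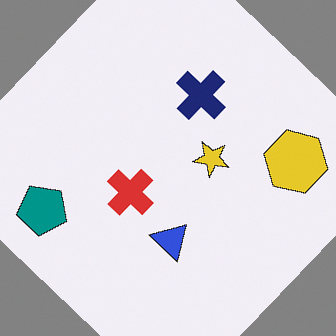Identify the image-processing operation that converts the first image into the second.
The transformation is: rotated clockwise by a large amount — several tens of degrees.

Every shape is tilted by the same angle and the image corners show triangular fill wedges — a whole-image rotation by a non-right angle.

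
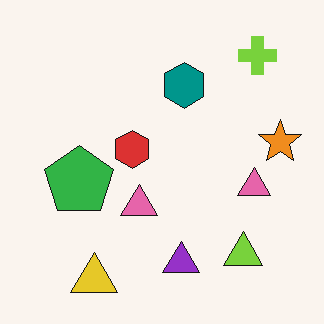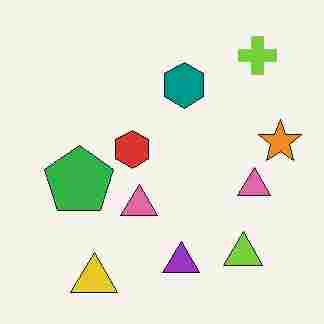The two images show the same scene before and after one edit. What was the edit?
The second image is the first degraded with heavy JPEG compression.

Blocky 8×8 compression artifacts appear around shape edges and the flat background shows ringing — characteristic JPEG degradation.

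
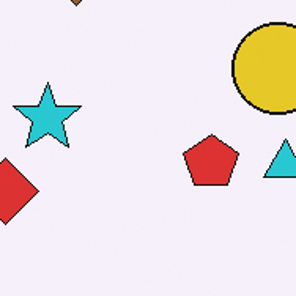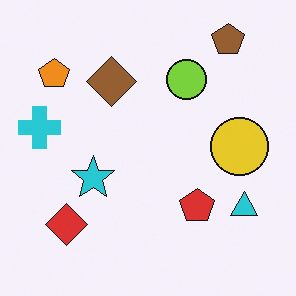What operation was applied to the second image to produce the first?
This is the original image cropped slightly and scaled back up.

The visible shapes are larger and the field of view is narrower; shapes near the original edges may be partly or wholly outside the frame — a crop-and-rescale.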